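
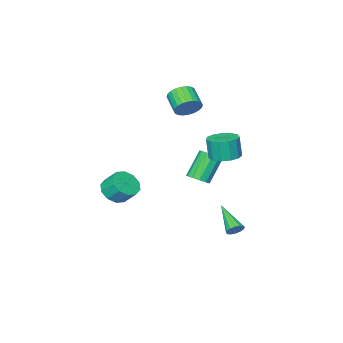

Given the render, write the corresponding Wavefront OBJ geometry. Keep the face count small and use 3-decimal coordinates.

v -2.735 -1.654 -2.765
v -2.382 -1.071 -2.451
v -3.532 -1.264 -0.801
v -3.885 -1.846 -1.115
v -2.711 -0.911 -2.662
v -3.861 -1.104 -1.012
v -3.048 -0.987 -2.905
v -4.198 -1.179 -1.256
v -3.285 -1.275 -3.104
v -4.436 -1.467 -1.455
v -3.348 -1.682 -3.196
v -4.498 -1.875 -1.546
v -3.216 -2.081 -3.15
v -4.366 -2.273 -1.501
v -2.931 -2.344 -2.982
v -4.081 -2.537 -1.333
v -2.584 -2.388 -2.745
v -3.734 -2.58 -1.096
v -2.285 -2.199 -2.514
v -3.435 -2.391 -0.865
v -2.128 -1.837 -2.363
v -3.279 -2.029 -0.714
v -2.165 -1.416 -2.339
v -3.315 -1.609 -0.69
v -2.415 -2.177 2.981
v -2.08 -2.665 2.344
v -2.429 -3.791 3.022
v -2.765 -3.303 3.659
v -1.81 -2.626 2.547
v -2.159 -3.752 3.225
v -1.633 -2.519 2.816
v -1.982 -3.645 3.494
v -1.575 -2.36 3.11
v -1.924 -3.486 3.788
v -1.645 -2.173 3.384
v -1.994 -3.299 4.062
v -1.832 -1.987 3.597
v -2.181 -3.113 4.275
v -2.108 -1.829 3.717
v -2.457 -2.955 4.395
v -2.431 -1.725 3.724
v -2.78 -2.851 4.402
v -2.751 -1.689 3.618
v -3.1 -2.815 4.296
v -3.021 -1.728 3.415
v -3.37 -2.854 4.093
v -3.198 -1.835 3.146
v -3.547 -2.961 3.824
v -3.256 -1.994 2.852
v -3.605 -3.12 3.53
v -3.186 -2.181 2.578
v -3.535 -3.307 3.256
v -2.999 -2.367 2.365
v -3.348 -3.493 3.043
v -2.723 -2.525 2.245
v -3.072 -3.651 2.923
v -2.4 -2.629 2.238
v -2.749 -3.755 2.916
v -1.247 3.537 -4.161
v -0.944 3.238 -4.524
v -1.633 1.803 -3.059
v -0.755 3.325 -4.322
v -0.698 3.468 -4.077
v -0.788 3.63 -3.854
v -1.002 3.767 -3.713
v -1.281 3.842 -3.692
v -1.551 3.835 -3.797
v -1.74 3.749 -3.999
v -1.797 3.606 -4.245
v -1.706 3.444 -4.468
v -1.493 3.307 -4.608
v -1.214 3.232 -4.629
v 3.976 -0.648 -1.081
v 4.384 0.047 -1.584
v 4.131 0.804 -0.742
v 3.724 0.108 -0.239
v 3.816 0.024 -1.733
v 3.564 0.78 -0.891
v 3.31 -0.257 -1.633
v 3.057 0.5 -0.791
v 3.058 -0.686 -1.322
v 2.806 0.071 -0.48
v 3.157 -1.102 -0.919
v 2.905 -0.345 -0.077
v 3.569 -1.344 -0.578
v 3.316 -0.587 0.264
v 4.136 -1.32 -0.429
v 3.884 -0.564 0.413
v 4.643 -1.04 -0.529
v 4.39 -0.283 0.313
v 4.894 -0.611 -0.84
v 4.642 0.146 0.002
v 4.795 -0.195 -1.243
v 4.543 0.562 -0.401
v -2.234 1.394 0.528
v -1.287 1.475 0.521
v -1.26 1.268 1.926
v -2.206 1.186 1.932
v -1.481 1.969 0.598
v -1.453 1.761 2.002
v -1.913 2.279 0.652
v -1.885 2.072 2.057
v -2.448 2.309 0.667
v -2.42 2.101 2.072
v -2.914 2.048 0.638
v -2.886 1.84 2.042
v -3.164 1.579 0.574
v -3.137 1.372 1.978
v -3.12 1.052 0.495
v -3.092 0.844 1.899
v -2.793 0.633 0.426
v -2.766 0.425 1.831
v -2.29 0.456 0.39
v -2.262 0.248 1.795
v -1.768 0.576 0.398
v -1.74 0.368 1.802
v -1.395 0.956 0.446
v -1.367 0.749 1.851
f 2 1 5
f 2 5 3
f 3 5 6
f 3 6 4
f 5 1 7
f 5 7 6
f 6 7 8
f 6 8 4
f 7 1 9
f 7 9 8
f 8 9 10
f 8 10 4
f 9 1 11
f 9 11 10
f 10 11 12
f 10 12 4
f 11 1 13
f 11 13 12
f 12 13 14
f 12 14 4
f 13 1 15
f 13 15 14
f 14 15 16
f 14 16 4
f 15 1 17
f 15 17 16
f 16 17 18
f 16 18 4
f 17 1 19
f 17 19 18
f 18 19 20
f 18 20 4
f 19 1 21
f 19 21 20
f 20 21 22
f 20 22 4
f 21 1 23
f 21 23 22
f 22 23 24
f 22 24 4
f 23 1 2
f 23 2 24
f 24 2 3
f 24 3 4
f 26 25 29
f 26 29 27
f 27 29 30
f 27 30 28
f 29 25 31
f 29 31 30
f 30 31 32
f 30 32 28
f 31 25 33
f 31 33 32
f 32 33 34
f 32 34 28
f 33 25 35
f 33 35 34
f 34 35 36
f 34 36 28
f 35 25 37
f 35 37 36
f 36 37 38
f 36 38 28
f 37 25 39
f 37 39 38
f 38 39 40
f 38 40 28
f 39 25 41
f 39 41 40
f 40 41 42
f 40 42 28
f 41 25 43
f 41 43 42
f 42 43 44
f 42 44 28
f 43 25 45
f 43 45 44
f 44 45 46
f 44 46 28
f 45 25 47
f 45 47 46
f 46 47 48
f 46 48 28
f 47 25 49
f 47 49 48
f 48 49 50
f 48 50 28
f 49 25 51
f 49 51 50
f 50 51 52
f 50 52 28
f 51 25 53
f 51 53 52
f 52 53 54
f 52 54 28
f 53 25 55
f 53 55 54
f 54 55 56
f 54 56 28
f 55 25 57
f 55 57 56
f 56 57 58
f 56 58 28
f 57 25 26
f 57 26 58
f 58 26 27
f 58 27 28
f 60 59 62
f 60 62 61
f 62 59 63
f 62 63 61
f 63 59 64
f 63 64 61
f 64 59 65
f 64 65 61
f 65 59 66
f 65 66 61
f 66 59 67
f 66 67 61
f 67 59 68
f 67 68 61
f 68 59 69
f 68 69 61
f 69 59 70
f 69 70 61
f 70 59 71
f 70 71 61
f 71 59 72
f 71 72 61
f 72 59 60
f 72 60 61
f 74 73 77
f 74 77 75
f 75 77 78
f 75 78 76
f 77 73 79
f 77 79 78
f 78 79 80
f 78 80 76
f 79 73 81
f 79 81 80
f 80 81 82
f 80 82 76
f 81 73 83
f 81 83 82
f 82 83 84
f 82 84 76
f 83 73 85
f 83 85 84
f 84 85 86
f 84 86 76
f 85 73 87
f 85 87 86
f 86 87 88
f 86 88 76
f 87 73 89
f 87 89 88
f 88 89 90
f 88 90 76
f 89 73 91
f 89 91 90
f 90 91 92
f 90 92 76
f 91 73 93
f 91 93 92
f 92 93 94
f 92 94 76
f 93 73 74
f 93 74 94
f 94 74 75
f 94 75 76
f 96 95 99
f 96 99 97
f 97 99 100
f 97 100 98
f 99 95 101
f 99 101 100
f 100 101 102
f 100 102 98
f 101 95 103
f 101 103 102
f 102 103 104
f 102 104 98
f 103 95 105
f 103 105 104
f 104 105 106
f 104 106 98
f 105 95 107
f 105 107 106
f 106 107 108
f 106 108 98
f 107 95 109
f 107 109 108
f 108 109 110
f 108 110 98
f 109 95 111
f 109 111 110
f 110 111 112
f 110 112 98
f 111 95 113
f 111 113 112
f 112 113 114
f 112 114 98
f 113 95 115
f 113 115 114
f 114 115 116
f 114 116 98
f 115 95 117
f 115 117 116
f 116 117 118
f 116 118 98
f 117 95 96
f 117 96 118
f 118 96 97
f 118 97 98



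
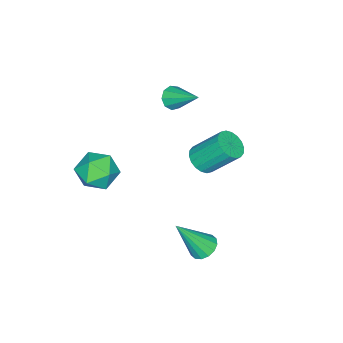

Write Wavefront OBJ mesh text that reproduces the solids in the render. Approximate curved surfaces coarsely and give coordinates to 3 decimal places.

v 4.293 -0.37 -0.724
v 4.979 -1.08 -1.114
v 2.981 -1.36 -1.226
v 3.667 -2.07 -1.616
v 3.588 -1.929 -0.567
v 4.399 -1.317 -0.256
v 3.561 -1.123 -2.084
v 4.372 -0.511 -1.773
v 4.527 -1.546 -1.954
v 4.543 -2.044 -1.017
v 3.417 -0.396 -1.323
v 3.433 -0.894 -0.386
v -1.673 -0.938 -0.52
v -1.133 -1.201 -0.271
v -1.407 0.558 0.48
v -1.035 -0.972 -0.639
v -1.235 -0.728 -0.952
v -1.64 -0.582 -1.063
v -2.06 -0.603 -0.92
v -2.3 -0.781 -0.59
v -2.246 -1.032 -0.227
v -1.924 -1.24 -0.002
v -1.484 -1.307 -0.019
v 3.172 3.642 -4.718
v 3.801 3.601 -5.024
v 3.988 2.738 -2.922
v 3.797 3.924 -4.86
v 3.626 4.171 -4.658
v 3.334 4.277 -4.472
v 2.998 4.212 -4.352
v 2.709 3.995 -4.33
v 2.544 3.683 -4.412
v 2.548 3.36 -4.577
v 2.719 3.112 -4.779
v 3.011 3.007 -4.965
v 3.347 3.072 -5.084
v 3.636 3.289 -5.106
v 1.348 2.423 -0.677
v 1.814 2.049 -0.223
v 1.418 3.224 1.15
v 0.952 3.597 0.697
v 2.013 2.278 -0.361
v 1.617 3.453 1.012
v 2.08 2.536 -0.562
v 1.685 3.711 0.811
v 2.003 2.771 -0.786
v 1.607 3.946 0.587
v 1.796 2.937 -0.988
v 1.4 4.112 0.385
v 1.5 3.002 -1.128
v 1.104 4.177 0.245
v 1.174 2.951 -1.179
v 0.778 4.126 0.194
v 0.882 2.796 -1.13
v 0.486 3.971 0.243
v 0.683 2.567 -0.992
v 0.287 3.742 0.381
v 0.615 2.309 -0.791
v 0.22 3.484 0.582
v 0.693 2.074 -0.567
v 0.297 3.249 0.806
v 0.9 1.908 -0.365
v 0.504 3.083 1.008
v 1.196 1.843 -0.225
v 0.8 3.018 1.148
v 1.522 1.894 -0.174
v 1.126 3.069 1.199
f 1 12 6
f 1 6 2
f 1 2 8
f 1 8 11
f 1 11 12
f 2 6 10
f 6 12 5
f 12 11 3
f 11 8 7
f 8 2 9
f 4 10 5
f 4 5 3
f 4 3 7
f 4 7 9
f 4 9 10
f 5 10 6
f 3 5 12
f 7 3 11
f 9 7 8
f 10 9 2
f 14 13 16
f 14 16 15
f 16 13 17
f 16 17 15
f 17 13 18
f 17 18 15
f 18 13 19
f 18 19 15
f 19 13 20
f 19 20 15
f 20 13 21
f 20 21 15
f 21 13 22
f 21 22 15
f 22 13 23
f 22 23 15
f 23 13 14
f 23 14 15
f 25 24 27
f 25 27 26
f 27 24 28
f 27 28 26
f 28 24 29
f 28 29 26
f 29 24 30
f 29 30 26
f 30 24 31
f 30 31 26
f 31 24 32
f 31 32 26
f 32 24 33
f 32 33 26
f 33 24 34
f 33 34 26
f 34 24 35
f 34 35 26
f 35 24 36
f 35 36 26
f 36 24 37
f 36 37 26
f 37 24 25
f 37 25 26
f 39 38 42
f 39 42 40
f 40 42 43
f 40 43 41
f 42 38 44
f 42 44 43
f 43 44 45
f 43 45 41
f 44 38 46
f 44 46 45
f 45 46 47
f 45 47 41
f 46 38 48
f 46 48 47
f 47 48 49
f 47 49 41
f 48 38 50
f 48 50 49
f 49 50 51
f 49 51 41
f 50 38 52
f 50 52 51
f 51 52 53
f 51 53 41
f 52 38 54
f 52 54 53
f 53 54 55
f 53 55 41
f 54 38 56
f 54 56 55
f 55 56 57
f 55 57 41
f 56 38 58
f 56 58 57
f 57 58 59
f 57 59 41
f 58 38 60
f 58 60 59
f 59 60 61
f 59 61 41
f 60 38 62
f 60 62 61
f 61 62 63
f 61 63 41
f 62 38 64
f 62 64 63
f 63 64 65
f 63 65 41
f 64 38 66
f 64 66 65
f 65 66 67
f 65 67 41
f 66 38 39
f 66 39 67
f 67 39 40
f 67 40 41



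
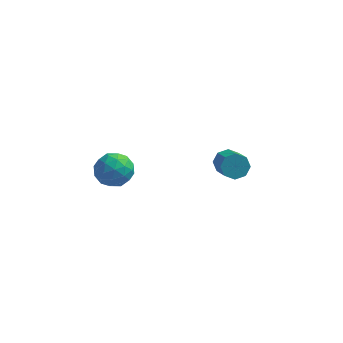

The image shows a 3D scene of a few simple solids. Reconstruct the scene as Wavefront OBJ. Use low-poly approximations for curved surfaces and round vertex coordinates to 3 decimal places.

v -4.213 -1.908 2.667
v -3.217 -2.033 2.979
v -4.163 -3.427 1.901
v -3.167 -3.552 2.213
v -3.946 -3.569 2.92
v -3.977 -2.631 3.393
v -3.403 -2.829 1.487
v -3.434 -1.891 1.96
v -2.716 -2.602 2.25
v -3.052 -3.06 3.136
v -4.328 -2.4 1.744
v -4.664 -2.858 2.63
v -3.719 -1.838 2.89
v -3.661 -3.622 1.99
v -4.119 -3.633 2.405
v -3.533 -3.706 2.589
v -4.166 -2.189 3.133
v -3.58 -2.262 3.317
v -4.009 -3.165 3.282
v -3.8 -3.198 1.563
v -3.214 -3.271 1.747
v -3.847 -1.754 2.291
v -3.261 -1.827 2.475
v -3.371 -2.295 1.598
v -2.84 -2.246 2.646
v -2.81 -3.138 2.195
v -2.949 -2.713 1.768
v -2.967 -2.162 2.047
v -3.037 -2.515 3.166
v -3.008 -3.407 2.716
v -3.465 -3.417 3.131
v -3.483 -2.866 3.409
v -2.743 -2.849 2.737
v -4.372 -2.053 2.164
v -4.343 -2.945 1.714
v -3.897 -2.594 1.471
v -3.915 -2.043 1.749
v -4.57 -2.322 2.685
v -4.54 -3.214 2.234
v -4.413 -3.298 2.833
v -4.431 -2.747 3.112
v -4.637 -2.611 2.143
v 0.56 4.184 -2.31
v 1.294 4.478 -2.434
v 1.954 3.21 -1.533
v 1.22 2.916 -1.41
v 1.034 4.703 -1.927
v 1.694 3.434 -1.026
v 0.496 4.624 -1.645
v 1.156 3.355 -0.744
v -0.004 4.287 -1.752
v 0.656 3.018 -0.852
v -0.174 3.89 -2.187
v 0.486 2.622 -1.286
v 0.086 3.666 -2.694
v 0.746 2.397 -1.793
v 0.624 3.745 -2.976
v 1.284 2.476 -2.075
v 1.124 4.082 -2.868
v 1.784 2.813 -1.968
f 1 38 17
f 38 12 41
f 17 41 6
f 38 41 17
f 1 17 13
f 17 6 18
f 13 18 2
f 17 18 13
f 1 13 22
f 13 2 23
f 22 23 8
f 13 23 22
f 1 22 34
f 22 8 37
f 34 37 11
f 22 37 34
f 1 34 38
f 34 11 42
f 38 42 12
f 34 42 38
f 2 18 29
f 18 6 32
f 29 32 10
f 18 32 29
f 6 41 19
f 41 12 40
f 19 40 5
f 41 40 19
f 12 42 39
f 42 11 35
f 39 35 3
f 42 35 39
f 11 37 36
f 37 8 24
f 36 24 7
f 37 24 36
f 8 23 28
f 23 2 25
f 28 25 9
f 23 25 28
f 4 30 16
f 30 10 31
f 16 31 5
f 30 31 16
f 4 16 14
f 16 5 15
f 14 15 3
f 16 15 14
f 4 14 21
f 14 3 20
f 21 20 7
f 14 20 21
f 4 21 26
f 21 7 27
f 26 27 9
f 21 27 26
f 4 26 30
f 26 9 33
f 30 33 10
f 26 33 30
f 5 31 19
f 31 10 32
f 19 32 6
f 31 32 19
f 3 15 39
f 15 5 40
f 39 40 12
f 15 40 39
f 7 20 36
f 20 3 35
f 36 35 11
f 20 35 36
f 9 27 28
f 27 7 24
f 28 24 8
f 27 24 28
f 10 33 29
f 33 9 25
f 29 25 2
f 33 25 29
f 44 43 47
f 44 47 45
f 45 47 48
f 45 48 46
f 47 43 49
f 47 49 48
f 48 49 50
f 48 50 46
f 49 43 51
f 49 51 50
f 50 51 52
f 50 52 46
f 51 43 53
f 51 53 52
f 52 53 54
f 52 54 46
f 53 43 55
f 53 55 54
f 54 55 56
f 54 56 46
f 55 43 57
f 55 57 56
f 56 57 58
f 56 58 46
f 57 43 59
f 57 59 58
f 58 59 60
f 58 60 46
f 59 43 44
f 59 44 60
f 60 44 45
f 60 45 46



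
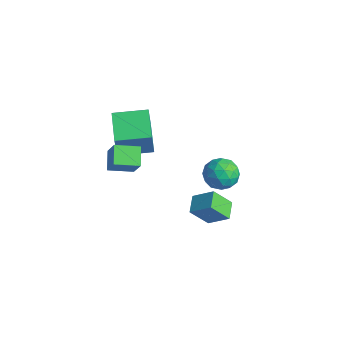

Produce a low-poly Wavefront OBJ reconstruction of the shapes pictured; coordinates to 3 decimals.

v 0.816 -4.208 2.969
v -0.076 -3.599 3.618
v 1.461 -2.926 2.651
v 0.569 -2.317 3.301
v 1.691 -4.323 4.279
v 0.799 -3.714 4.929
v 2.336 -3.041 3.962
v 1.444 -2.432 4.611
v -0.935 4.425 -2.604
v -0.193 4.551 -3.468
v 0.233 3.249 -1.772
v 0.975 3.375 -2.636
v 0.778 4.247 -1.918
v 0.056 4.973 -2.432
v -0.016 2.827 -2.808
v -0.738 3.553 -3.322
v 0.375 3.563 -3.594
v 0.866 4.441 -3.044
v -0.826 3.359 -2.196
v -0.335 4.237 -1.646
v -0.667 4.591 -3.109
v 0.707 3.209 -2.131
v 0.591 3.721 -1.709
v 1.027 3.795 -2.217
v -0.52 4.839 -2.5
v -0.084 4.913 -3.008
v 0.487 4.734 -2.097
v 0.124 2.887 -2.232
v 0.56 2.961 -2.74
v -0.987 4.005 -3.023
v -0.551 4.079 -3.531
v -0.447 3.066 -3.143
v 0.104 4.085 -3.691
v 0.79 3.394 -3.202
v 0.207 3.071 -3.303
v -0.217 3.498 -3.605
v 0.392 4.6 -3.368
v 1.079 3.909 -2.879
v 0.963 4.421 -2.457
v 0.539 4.848 -2.759
v 0.726 4.02 -3.442
v -1.039 3.891 -2.361
v -0.352 3.2 -1.872
v -0.499 2.952 -2.481
v -0.923 3.379 -2.783
v -0.75 4.406 -2.038
v -0.064 3.715 -1.549
v 0.257 4.302 -1.635
v -0.167 4.729 -1.937
v -0.686 3.78 -1.798
v 2.884 1.015 -3.178
v 2.475 0.033 -1.917
v 2.041 1.788 -2.849
v 1.632 0.806 -1.588
v 3.888 1.734 -2.292
v 3.479 0.752 -1.031
v 3.045 2.507 -1.963
v 2.636 1.525 -0.702
v -2.488 -1.652 2.696
v -2.046 -2.08 4.61
v -1.49 0.108 2.859
v -1.047 -0.32 4.772
v -0.753 -2.58 2.088
v -0.31 -3.008 4.001
v 0.246 -0.82 2.25
v 0.688 -1.248 4.164
f 2 4 1
f 5 2 1
f 1 4 3
f 3 5 1
f 2 8 4
f 6 2 5
f 6 8 2
f 4 8 3
f 7 5 3
f 3 8 7
f 7 6 5
f 8 6 7
f 9 46 25
f 46 20 49
f 25 49 14
f 46 49 25
f 9 25 21
f 25 14 26
f 21 26 10
f 25 26 21
f 9 21 30
f 21 10 31
f 30 31 16
f 21 31 30
f 9 30 42
f 30 16 45
f 42 45 19
f 30 45 42
f 9 42 46
f 42 19 50
f 46 50 20
f 42 50 46
f 10 26 37
f 26 14 40
f 37 40 18
f 26 40 37
f 14 49 27
f 49 20 48
f 27 48 13
f 49 48 27
f 20 50 47
f 50 19 43
f 47 43 11
f 50 43 47
f 19 45 44
f 45 16 32
f 44 32 15
f 45 32 44
f 16 31 36
f 31 10 33
f 36 33 17
f 31 33 36
f 12 38 24
f 38 18 39
f 24 39 13
f 38 39 24
f 12 24 22
f 24 13 23
f 22 23 11
f 24 23 22
f 12 22 29
f 22 11 28
f 29 28 15
f 22 28 29
f 12 29 34
f 29 15 35
f 34 35 17
f 29 35 34
f 12 34 38
f 34 17 41
f 38 41 18
f 34 41 38
f 13 39 27
f 39 18 40
f 27 40 14
f 39 40 27
f 11 23 47
f 23 13 48
f 47 48 20
f 23 48 47
f 15 28 44
f 28 11 43
f 44 43 19
f 28 43 44
f 17 35 36
f 35 15 32
f 36 32 16
f 35 32 36
f 18 41 37
f 41 17 33
f 37 33 10
f 41 33 37
f 52 54 51
f 55 52 51
f 51 54 53
f 53 55 51
f 52 58 54
f 56 52 55
f 56 58 52
f 54 58 53
f 57 55 53
f 53 58 57
f 57 56 55
f 58 56 57
f 60 62 59
f 63 60 59
f 59 62 61
f 61 63 59
f 60 66 62
f 64 60 63
f 64 66 60
f 62 66 61
f 65 63 61
f 61 66 65
f 65 64 63
f 66 64 65



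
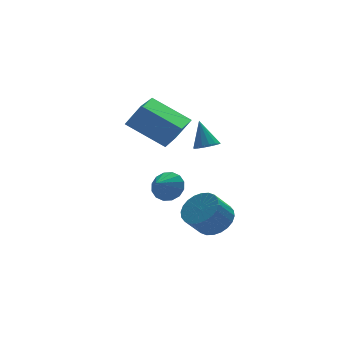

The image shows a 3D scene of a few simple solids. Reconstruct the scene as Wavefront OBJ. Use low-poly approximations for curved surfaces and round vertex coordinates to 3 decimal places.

v -1.198 0.227 1.139
v -2.469 1.421 2.177
v 0.027 1.942 0.666
v -1.244 3.136 1.704
v -0.556 0.044 2.136
v -1.827 1.238 3.174
v 0.669 1.759 1.663
v -0.602 2.953 2.701
v -1.847 -1.497 -0.182
v -1.31 -1.88 0.154
v -2.573 -2.003 0.402
v -1.357 -1.566 0.368
v -1.535 -1.234 0.436
v -1.797 -0.972 0.338
v -2.072 -0.85 0.101
v -2.287 -0.902 -0.212
v -2.384 -1.113 -0.517
v -2.337 -1.427 -0.731
v -2.159 -1.759 -0.799
v -1.898 -2.021 -0.701
v -1.622 -2.143 -0.464
v -1.407 -2.091 -0.151
v 0.675 -0.625 -3.106
v 1.27 -0.218 -2.535
v 0.481 -0.367 -1.604
v -0.115 -0.775 -2.174
v 1.08 0.064 -2.651
v 0.291 -0.086 -1.72
v 0.829 0.241 -2.836
v 0.039 0.091 -1.905
v 0.553 0.286 -3.062
v -0.236 0.136 -2.131
v 0.297 0.192 -3.295
v -0.493 0.042 -2.363
v 0.098 -0.026 -3.499
v -0.692 -0.176 -2.567
v -0.014 -0.335 -3.643
v -0.803 -0.485 -2.712
v -0.02 -0.689 -3.705
v -0.81 -0.839 -2.774
v 0.079 -1.033 -3.676
v -0.71 -1.182 -2.745
v 0.269 -1.314 -3.56
v -0.52 -1.464 -2.629
v 0.521 -1.491 -3.375
v -0.269 -1.641 -2.444
v 0.796 -1.536 -3.149
v 0.007 -1.686 -2.218
v 1.053 -1.442 -2.917
v 0.263 -1.592 -1.985
v 1.252 -1.224 -2.713
v 0.462 -1.374 -1.781
v 1.363 -0.915 -2.568
v 0.574 -1.065 -1.637
v 1.37 -0.561 -2.506
v 0.58 -0.711 -1.575
v 0.096 -0.992 1.489
v 0.481 -0.642 1.257
v 0.084 -0.248 2.591
v 0.219 -0.531 1.178
v -0.075 -0.543 1.183
v -0.324 -0.676 1.27
v -0.46 -0.893 1.416
v -0.447 -1.137 1.581
v -0.289 -1.343 1.722
v -0.027 -1.454 1.8
v 0.268 -1.442 1.795
v 0.516 -1.309 1.708
v 0.653 -1.092 1.562
v 0.64 -0.848 1.397
f 2 4 1
f 5 2 1
f 1 4 3
f 3 5 1
f 2 8 4
f 6 2 5
f 6 8 2
f 4 8 3
f 7 5 3
f 3 8 7
f 7 6 5
f 8 6 7
f 10 9 12
f 10 12 11
f 12 9 13
f 12 13 11
f 13 9 14
f 13 14 11
f 14 9 15
f 14 15 11
f 15 9 16
f 15 16 11
f 16 9 17
f 16 17 11
f 17 9 18
f 17 18 11
f 18 9 19
f 18 19 11
f 19 9 20
f 19 20 11
f 20 9 21
f 20 21 11
f 21 9 22
f 21 22 11
f 22 9 10
f 22 10 11
f 24 23 27
f 24 27 25
f 25 27 28
f 25 28 26
f 27 23 29
f 27 29 28
f 28 29 30
f 28 30 26
f 29 23 31
f 29 31 30
f 30 31 32
f 30 32 26
f 31 23 33
f 31 33 32
f 32 33 34
f 32 34 26
f 33 23 35
f 33 35 34
f 34 35 36
f 34 36 26
f 35 23 37
f 35 37 36
f 36 37 38
f 36 38 26
f 37 23 39
f 37 39 38
f 38 39 40
f 38 40 26
f 39 23 41
f 39 41 40
f 40 41 42
f 40 42 26
f 41 23 43
f 41 43 42
f 42 43 44
f 42 44 26
f 43 23 45
f 43 45 44
f 44 45 46
f 44 46 26
f 45 23 47
f 45 47 46
f 46 47 48
f 46 48 26
f 47 23 49
f 47 49 48
f 48 49 50
f 48 50 26
f 49 23 51
f 49 51 50
f 50 51 52
f 50 52 26
f 51 23 53
f 51 53 52
f 52 53 54
f 52 54 26
f 53 23 55
f 53 55 54
f 54 55 56
f 54 56 26
f 55 23 24
f 55 24 56
f 56 24 25
f 56 25 26
f 58 57 60
f 58 60 59
f 60 57 61
f 60 61 59
f 61 57 62
f 61 62 59
f 62 57 63
f 62 63 59
f 63 57 64
f 63 64 59
f 64 57 65
f 64 65 59
f 65 57 66
f 65 66 59
f 66 57 67
f 66 67 59
f 67 57 68
f 67 68 59
f 68 57 69
f 68 69 59
f 69 57 70
f 69 70 59
f 70 57 58
f 70 58 59



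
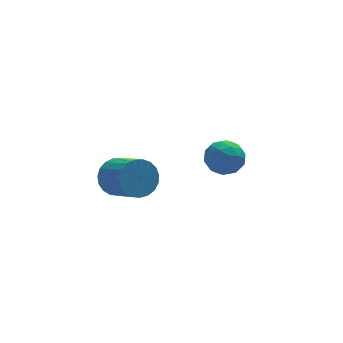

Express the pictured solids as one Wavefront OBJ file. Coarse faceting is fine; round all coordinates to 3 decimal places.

v 2.574 2.008 1.869
v 3.398 2.391 2.376
v 3.362 0.529 1.704
v 4.186 0.912 2.211
v 3.294 0.746 2.72
v 2.806 1.66 2.822
v 3.954 1.26 1.258
v 3.466 2.174 1.36
v 4.251 1.929 1.999
v 3.843 1.611 2.902
v 2.917 1.309 1.178
v 2.509 0.991 2.081
v 2.917 2.329 2.137
v 3.843 0.591 1.943
v 3.319 0.493 2.242
v 3.803 0.718 2.54
v 2.569 1.9 2.399
v 3.053 2.125 2.697
v 2.992 1.158 2.899
v 3.707 0.795 1.383
v 4.191 1.02 1.681
v 2.957 2.202 1.54
v 3.441 2.427 1.838
v 3.768 1.762 1.181
v 3.902 2.283 2.213
v 4.366 1.413 2.117
v 4.229 1.618 1.556
v 3.943 2.155 1.616
v 3.663 2.096 2.744
v 4.126 1.227 2.647
v 3.601 1.129 2.946
v 3.315 1.666 3.006
v 4.164 1.824 2.522
v 2.634 1.693 1.433
v 3.097 0.824 1.336
v 3.445 1.254 1.074
v 3.159 1.791 1.134
v 2.394 1.507 1.963
v 2.858 0.637 1.867
v 2.817 0.765 2.464
v 2.531 1.302 2.524
v 2.596 1.096 1.558
v -2.201 -0.248 3.128
v -1.567 -0.445 2.34
v -0.986 -1.949 3.184
v -1.619 -1.752 3.972
v -1.32 -0.206 2.595
v -0.739 -1.71 3.439
v -1.225 0.025 2.943
v -0.644 -1.479 3.787
v -1.299 0.21 3.322
v -0.717 -1.294 4.166
v -1.528 0.315 3.668
v -0.947 -1.189 4.512
v -1.874 0.323 3.921
v -1.293 -1.181 4.765
v -2.277 0.232 4.036
v -1.695 -1.272 4.88
v -2.666 0.058 3.994
v -2.084 -1.446 4.838
v -2.975 -0.168 3.803
v -2.393 -1.672 4.647
v -3.15 -0.409 3.495
v -2.568 -1.913 4.339
v -3.161 -0.622 3.123
v -2.579 -2.126 3.967
v -3.005 -0.77 2.753
v -2.424 -2.274 3.596
v -2.711 -0.828 2.447
v -2.13 -2.332 3.291
v -2.329 -0.785 2.259
v -1.747 -2.289 3.103
v -1.924 -0.65 2.221
v -1.343 -2.154 3.065
f 1 38 17
f 38 12 41
f 17 41 6
f 38 41 17
f 1 17 13
f 17 6 18
f 13 18 2
f 17 18 13
f 1 13 22
f 13 2 23
f 22 23 8
f 13 23 22
f 1 22 34
f 22 8 37
f 34 37 11
f 22 37 34
f 1 34 38
f 34 11 42
f 38 42 12
f 34 42 38
f 2 18 29
f 18 6 32
f 29 32 10
f 18 32 29
f 6 41 19
f 41 12 40
f 19 40 5
f 41 40 19
f 12 42 39
f 42 11 35
f 39 35 3
f 42 35 39
f 11 37 36
f 37 8 24
f 36 24 7
f 37 24 36
f 8 23 28
f 23 2 25
f 28 25 9
f 23 25 28
f 4 30 16
f 30 10 31
f 16 31 5
f 30 31 16
f 4 16 14
f 16 5 15
f 14 15 3
f 16 15 14
f 4 14 21
f 14 3 20
f 21 20 7
f 14 20 21
f 4 21 26
f 21 7 27
f 26 27 9
f 21 27 26
f 4 26 30
f 26 9 33
f 30 33 10
f 26 33 30
f 5 31 19
f 31 10 32
f 19 32 6
f 31 32 19
f 3 15 39
f 15 5 40
f 39 40 12
f 15 40 39
f 7 20 36
f 20 3 35
f 36 35 11
f 20 35 36
f 9 27 28
f 27 7 24
f 28 24 8
f 27 24 28
f 10 33 29
f 33 9 25
f 29 25 2
f 33 25 29
f 44 43 47
f 44 47 45
f 45 47 48
f 45 48 46
f 47 43 49
f 47 49 48
f 48 49 50
f 48 50 46
f 49 43 51
f 49 51 50
f 50 51 52
f 50 52 46
f 51 43 53
f 51 53 52
f 52 53 54
f 52 54 46
f 53 43 55
f 53 55 54
f 54 55 56
f 54 56 46
f 55 43 57
f 55 57 56
f 56 57 58
f 56 58 46
f 57 43 59
f 57 59 58
f 58 59 60
f 58 60 46
f 59 43 61
f 59 61 60
f 60 61 62
f 60 62 46
f 61 43 63
f 61 63 62
f 62 63 64
f 62 64 46
f 63 43 65
f 63 65 64
f 64 65 66
f 64 66 46
f 65 43 67
f 65 67 66
f 66 67 68
f 66 68 46
f 67 43 69
f 67 69 68
f 68 69 70
f 68 70 46
f 69 43 71
f 69 71 70
f 70 71 72
f 70 72 46
f 71 43 73
f 71 73 72
f 72 73 74
f 72 74 46
f 73 43 44
f 73 44 74
f 74 44 45
f 74 45 46



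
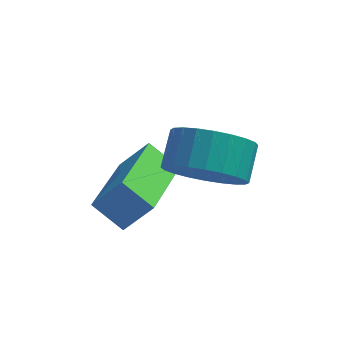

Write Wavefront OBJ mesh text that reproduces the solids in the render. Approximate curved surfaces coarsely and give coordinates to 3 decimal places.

v -1.901 2.528 0.215
v -2.646 2.795 0.811
v -1.543 4.594 -0.26
v -2.287 4.86 0.336
v -1.213 2.6 1.044
v -1.957 2.866 1.64
v -0.854 4.665 0.569
v -1.599 4.932 1.165
v -0.115 2.855 2.107
v 0.212 3.381 1.334
v 0.342 4.191 1.941
v 0.015 3.665 2.713
v -0.167 3.453 1.319
v -0.037 4.263 1.926
v -0.538 3.434 1.424
v -0.408 4.244 2.03
v -0.845 3.327 1.633
v -0.715 4.137 2.239
v -1.041 3.148 1.914
v -0.911 3.958 2.52
v -1.095 2.924 2.224
v -0.966 3.734 2.83
v -1.001 2.69 2.517
v -0.871 3.5 3.123
v -0.771 2.481 2.747
v -0.642 3.291 3.353
v -0.442 2.329 2.879
v -0.312 3.139 3.486
v -0.063 2.257 2.894
v 0.067 3.067 3.501
v 0.308 2.276 2.79
v 0.438 3.086 3.396
v 0.615 2.383 2.581
v 0.745 3.193 3.187
v 0.811 2.562 2.3
v 0.941 3.372 2.906
v 0.866 2.786 1.99
v 0.995 3.596 2.596
v 0.771 3.02 1.697
v 0.901 3.83 2.303
v 0.542 3.229 1.467
v 0.671 4.039 2.073
f 2 4 1
f 5 2 1
f 1 4 3
f 3 5 1
f 2 8 4
f 6 2 5
f 6 8 2
f 4 8 3
f 7 5 3
f 3 8 7
f 7 6 5
f 8 6 7
f 10 9 13
f 10 13 11
f 11 13 14
f 11 14 12
f 13 9 15
f 13 15 14
f 14 15 16
f 14 16 12
f 15 9 17
f 15 17 16
f 16 17 18
f 16 18 12
f 17 9 19
f 17 19 18
f 18 19 20
f 18 20 12
f 19 9 21
f 19 21 20
f 20 21 22
f 20 22 12
f 21 9 23
f 21 23 22
f 22 23 24
f 22 24 12
f 23 9 25
f 23 25 24
f 24 25 26
f 24 26 12
f 25 9 27
f 25 27 26
f 26 27 28
f 26 28 12
f 27 9 29
f 27 29 28
f 28 29 30
f 28 30 12
f 29 9 31
f 29 31 30
f 30 31 32
f 30 32 12
f 31 9 33
f 31 33 32
f 32 33 34
f 32 34 12
f 33 9 35
f 33 35 34
f 34 35 36
f 34 36 12
f 35 9 37
f 35 37 36
f 36 37 38
f 36 38 12
f 37 9 39
f 37 39 38
f 38 39 40
f 38 40 12
f 39 9 41
f 39 41 40
f 40 41 42
f 40 42 12
f 41 9 10
f 41 10 42
f 42 10 11
f 42 11 12



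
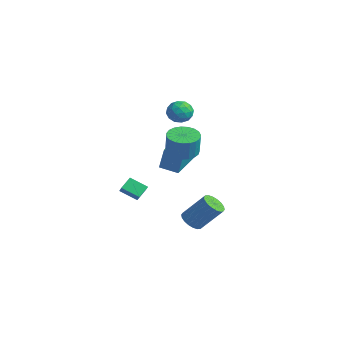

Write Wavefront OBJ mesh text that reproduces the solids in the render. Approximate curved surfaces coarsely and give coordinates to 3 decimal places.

v 2.19 1.152 -3.534
v 2.463 1.595 -3.973
v 3.182 2.49 -2.626
v 2.91 2.048 -2.186
v 2.193 1.718 -3.911
v 2.912 2.613 -2.564
v 1.923 1.73 -3.774
v 2.643 2.625 -2.427
v 1.706 1.627 -3.59
v 2.426 2.522 -2.243
v 1.585 1.43 -3.395
v 2.304 2.325 -2.048
v 1.584 1.178 -3.227
v 2.303 2.073 -1.88
v 1.703 0.921 -3.12
v 2.422 1.816 -1.773
v 1.918 0.71 -3.094
v 2.637 1.605 -1.747
v 2.188 0.587 -3.156
v 2.907 1.482 -1.809
v 2.457 0.575 -3.293
v 3.177 1.47 -1.946
v 2.674 0.678 -3.477
v 3.394 1.573 -2.13
v 2.796 0.875 -3.672
v 3.515 1.77 -2.325
v 2.797 1.127 -3.84
v 3.516 2.022 -2.493
v 2.678 1.384 -3.947
v 3.397 2.279 -2.6
v 0.864 1.708 3.366
v 1.559 1.564 3.564
v 0.501 0.716 3.916
v 1.196 0.572 4.114
v 0.839 1.142 4.413
v 1.063 1.755 4.073
v 0.997 0.525 3.407
v 1.221 1.138 3.067
v 1.641 0.833 3.589
v 1.543 1.214 4.211
v 0.517 1.066 3.269
v 0.419 1.447 3.891
v 1.243 1.723 3.417
v 0.817 0.557 4.063
v 0.607 0.892 4.239
v 1.015 0.807 4.355
v 0.952 1.835 3.716
v 1.36 1.75 3.832
v 0.937 1.502 4.332
v 0.7 0.53 3.648
v 1.108 0.445 3.764
v 1.045 1.473 3.125
v 1.453 1.388 3.241
v 1.123 0.778 3.148
v 1.7 1.209 3.548
v 1.486 0.625 3.871
v 1.37 0.598 3.455
v 1.501 0.959 3.255
v 1.642 1.432 3.913
v 1.429 0.849 4.237
v 1.219 1.184 4.413
v 1.351 1.545 4.213
v 1.69 1.003 3.928
v 0.631 1.431 3.243
v 0.418 0.848 3.567
v 0.709 0.735 3.267
v 0.841 1.096 3.067
v 0.574 1.655 3.609
v 0.36 1.071 3.932
v 0.559 1.321 4.225
v 0.69 1.682 4.025
v 0.37 1.277 3.552
v -1.005 -1.247 -2.175
v -1.218 -0.634 -1.69
v -0.316 -0.588 -2.704
v -0.529 0.025 -2.219
v -0.371 -1.465 -1.621
v -0.584 -0.852 -1.136
v 0.318 -0.806 -2.15
v 0.105 -0.193 -1.665
v 3.353 -0.066 2.215
v 3.791 -0.763 2.049
v 4.086 -0.871 3.279
v 3.647 -0.174 3.445
v 4.034 -0.514 2.012
v 4.329 -0.622 3.243
v 4.158 -0.188 2.011
v 4.453 -0.296 3.242
v 4.144 0.159 2.045
v 4.439 0.052 3.275
v 3.992 0.468 2.108
v 4.287 0.36 3.339
v 3.73 0.684 2.19
v 4.025 0.576 3.42
v 3.403 0.77 2.276
v 3.698 0.662 3.506
v 3.067 0.712 2.351
v 3.362 0.604 3.582
v 2.78 0.519 2.403
v 3.075 0.411 3.634
v 2.592 0.225 2.422
v 2.887 0.117 3.653
v 2.536 -0.119 2.406
v 2.831 -0.227 3.636
v 2.621 -0.454 2.356
v 2.916 -0.562 3.587
v 2.833 -0.722 2.282
v 3.127 -0.83 3.513
v 3.134 -0.877 2.196
v 3.429 -0.985 3.427
v 3.473 -0.891 2.114
v 3.768 -0.999 3.344
v 0.973 0.901 0.932
v 1.245 1.033 2.227
v 1.752 1.535 0.703
v 2.024 1.667 1.998
v 2.316 -0.787 0.822
v 2.588 -0.655 2.117
v 3.095 -0.153 0.593
v 3.367 -0.021 1.888
f 2 1 5
f 2 5 3
f 3 5 6
f 3 6 4
f 5 1 7
f 5 7 6
f 6 7 8
f 6 8 4
f 7 1 9
f 7 9 8
f 8 9 10
f 8 10 4
f 9 1 11
f 9 11 10
f 10 11 12
f 10 12 4
f 11 1 13
f 11 13 12
f 12 13 14
f 12 14 4
f 13 1 15
f 13 15 14
f 14 15 16
f 14 16 4
f 15 1 17
f 15 17 16
f 16 17 18
f 16 18 4
f 17 1 19
f 17 19 18
f 18 19 20
f 18 20 4
f 19 1 21
f 19 21 20
f 20 21 22
f 20 22 4
f 21 1 23
f 21 23 22
f 22 23 24
f 22 24 4
f 23 1 25
f 23 25 24
f 24 25 26
f 24 26 4
f 25 1 27
f 25 27 26
f 26 27 28
f 26 28 4
f 27 1 29
f 27 29 28
f 28 29 30
f 28 30 4
f 29 1 2
f 29 2 30
f 30 2 3
f 30 3 4
f 31 68 47
f 68 42 71
f 47 71 36
f 68 71 47
f 31 47 43
f 47 36 48
f 43 48 32
f 47 48 43
f 31 43 52
f 43 32 53
f 52 53 38
f 43 53 52
f 31 52 64
f 52 38 67
f 64 67 41
f 52 67 64
f 31 64 68
f 64 41 72
f 68 72 42
f 64 72 68
f 32 48 59
f 48 36 62
f 59 62 40
f 48 62 59
f 36 71 49
f 71 42 70
f 49 70 35
f 71 70 49
f 42 72 69
f 72 41 65
f 69 65 33
f 72 65 69
f 41 67 66
f 67 38 54
f 66 54 37
f 67 54 66
f 38 53 58
f 53 32 55
f 58 55 39
f 53 55 58
f 34 60 46
f 60 40 61
f 46 61 35
f 60 61 46
f 34 46 44
f 46 35 45
f 44 45 33
f 46 45 44
f 34 44 51
f 44 33 50
f 51 50 37
f 44 50 51
f 34 51 56
f 51 37 57
f 56 57 39
f 51 57 56
f 34 56 60
f 56 39 63
f 60 63 40
f 56 63 60
f 35 61 49
f 61 40 62
f 49 62 36
f 61 62 49
f 33 45 69
f 45 35 70
f 69 70 42
f 45 70 69
f 37 50 66
f 50 33 65
f 66 65 41
f 50 65 66
f 39 57 58
f 57 37 54
f 58 54 38
f 57 54 58
f 40 63 59
f 63 39 55
f 59 55 32
f 63 55 59
f 74 76 73
f 77 74 73
f 73 76 75
f 75 77 73
f 74 80 76
f 78 74 77
f 78 80 74
f 76 80 75
f 79 77 75
f 75 80 79
f 79 78 77
f 80 78 79
f 82 81 85
f 82 85 83
f 83 85 86
f 83 86 84
f 85 81 87
f 85 87 86
f 86 87 88
f 86 88 84
f 87 81 89
f 87 89 88
f 88 89 90
f 88 90 84
f 89 81 91
f 89 91 90
f 90 91 92
f 90 92 84
f 91 81 93
f 91 93 92
f 92 93 94
f 92 94 84
f 93 81 95
f 93 95 94
f 94 95 96
f 94 96 84
f 95 81 97
f 95 97 96
f 96 97 98
f 96 98 84
f 97 81 99
f 97 99 98
f 98 99 100
f 98 100 84
f 99 81 101
f 99 101 100
f 100 101 102
f 100 102 84
f 101 81 103
f 101 103 102
f 102 103 104
f 102 104 84
f 103 81 105
f 103 105 104
f 104 105 106
f 104 106 84
f 105 81 107
f 105 107 106
f 106 107 108
f 106 108 84
f 107 81 109
f 107 109 108
f 108 109 110
f 108 110 84
f 109 81 111
f 109 111 110
f 110 111 112
f 110 112 84
f 111 81 82
f 111 82 112
f 112 82 83
f 112 83 84
f 114 116 113
f 117 114 113
f 113 116 115
f 115 117 113
f 114 120 116
f 118 114 117
f 118 120 114
f 116 120 115
f 119 117 115
f 115 120 119
f 119 118 117
f 120 118 119



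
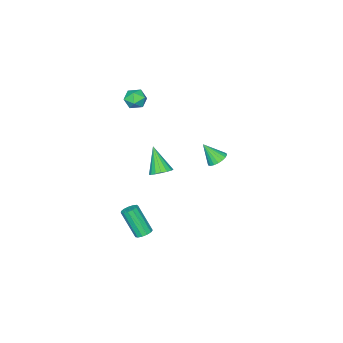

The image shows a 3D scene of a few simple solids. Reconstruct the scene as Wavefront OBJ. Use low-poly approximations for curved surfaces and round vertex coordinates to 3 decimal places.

v -2.493 -3.387 -3.574
v -1.82 -3.506 -3.479
v -2.867 -4.353 -2.126
v -1.876 -3.229 -3.309
v -2.073 -2.988 -3.199
v -2.367 -2.838 -3.175
v -2.689 -2.814 -3.242
v -2.967 -2.922 -3.385
v -3.136 -3.135 -3.572
v -3.158 -3.407 -3.759
v -3.027 -3.674 -3.903
v -2.775 -3.875 -3.972
v -2.457 -3.964 -3.95
v -2.148 -3.921 -3.841
v -1.918 -3.756 -3.672
v 1 3.767 3.168
v 1.316 3.42 2.828
v 1.34 3.113 4.152
v 1.484 3.606 2.893
v 1.556 3.823 3.012
v 1.517 4.029 3.163
v 1.377 4.183 3.314
v 1.161 4.255 3.437
v 0.914 4.231 3.506
v 0.683 4.114 3.508
v 0.516 3.929 3.443
v 0.444 3.712 3.323
v 0.482 3.506 3.173
v 0.623 3.351 3.022
v 0.839 3.279 2.899
v 1.086 3.304 2.83
v 2.231 -0.159 -4.085
v 2.671 -0.346 -4.232
v 2.788 -1.269 -2.702
v 2.349 -1.081 -2.555
v 2.729 -0.108 -4.092
v 2.846 -1.031 -2.563
v 2.628 0.114 -3.951
v 2.746 -0.809 -2.421
v 2.402 0.249 -3.852
v 2.52 -0.673 -2.322
v 2.122 0.255 -3.827
v 2.239 -0.667 -2.297
v 1.876 0.13 -3.883
v 1.993 -0.793 -2.354
v 1.743 -0.087 -4.004
v 1.86 -1.01 -2.475
v 1.765 -0.327 -4.151
v 1.883 -1.25 -2.621
v 1.935 -0.513 -4.276
v 2.053 -1.436 -2.747
v 2.199 -0.587 -4.341
v 2.317 -1.51 -2.811
v 2.474 -0.525 -4.324
v 2.591 -1.447 -2.795
v -1.045 -3.328 2.58
v -0.535 -3.461 3.047
v -1.565 -4.299 2.873
v -1.055 -4.432 3.34
v -1.505 -3.901 3.451
v -1.183 -3.301 3.27
v -0.917 -4.459 2.65
v -0.595 -3.859 2.469
v -0.455 -4.16 3.09
v -0.819 -3.815 3.586
v -1.281 -3.945 2.334
v -1.645 -3.6 2.83
f 2 1 4
f 2 4 3
f 4 1 5
f 4 5 3
f 5 1 6
f 5 6 3
f 6 1 7
f 6 7 3
f 7 1 8
f 7 8 3
f 8 1 9
f 8 9 3
f 9 1 10
f 9 10 3
f 10 1 11
f 10 11 3
f 11 1 12
f 11 12 3
f 12 1 13
f 12 13 3
f 13 1 14
f 13 14 3
f 14 1 15
f 14 15 3
f 15 1 2
f 15 2 3
f 17 16 19
f 17 19 18
f 19 16 20
f 19 20 18
f 20 16 21
f 20 21 18
f 21 16 22
f 21 22 18
f 22 16 23
f 22 23 18
f 23 16 24
f 23 24 18
f 24 16 25
f 24 25 18
f 25 16 26
f 25 26 18
f 26 16 27
f 26 27 18
f 27 16 28
f 27 28 18
f 28 16 29
f 28 29 18
f 29 16 30
f 29 30 18
f 30 16 31
f 30 31 18
f 31 16 17
f 31 17 18
f 33 32 36
f 33 36 34
f 34 36 37
f 34 37 35
f 36 32 38
f 36 38 37
f 37 38 39
f 37 39 35
f 38 32 40
f 38 40 39
f 39 40 41
f 39 41 35
f 40 32 42
f 40 42 41
f 41 42 43
f 41 43 35
f 42 32 44
f 42 44 43
f 43 44 45
f 43 45 35
f 44 32 46
f 44 46 45
f 45 46 47
f 45 47 35
f 46 32 48
f 46 48 47
f 47 48 49
f 47 49 35
f 48 32 50
f 48 50 49
f 49 50 51
f 49 51 35
f 50 32 52
f 50 52 51
f 51 52 53
f 51 53 35
f 52 32 54
f 52 54 53
f 53 54 55
f 53 55 35
f 54 32 33
f 54 33 55
f 55 33 34
f 55 34 35
f 56 67 61
f 56 61 57
f 56 57 63
f 56 63 66
f 56 66 67
f 57 61 65
f 61 67 60
f 67 66 58
f 66 63 62
f 63 57 64
f 59 65 60
f 59 60 58
f 59 58 62
f 59 62 64
f 59 64 65
f 60 65 61
f 58 60 67
f 62 58 66
f 64 62 63
f 65 64 57



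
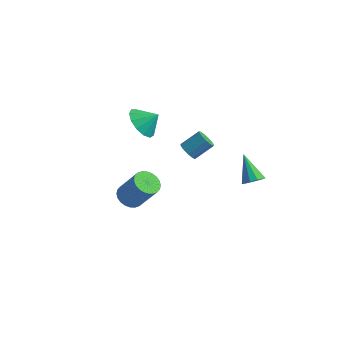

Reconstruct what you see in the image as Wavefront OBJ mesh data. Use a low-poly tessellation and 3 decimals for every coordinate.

v -0.708 -2.187 0.21
v -0.326 -2.742 -0.015
v 0.63 -2.668 1.425
v 0.248 -2.113 1.65
v -0.182 -2.531 -0.121
v 0.774 -2.456 1.319
v -0.118 -2.267 -0.177
v 0.838 -2.193 1.263
v -0.144 -1.991 -0.174
v 0.812 -1.917 1.266
v -0.256 -1.745 -0.113
v 0.7 -1.671 1.327
v -0.436 -1.567 -0.002
v 0.519 -1.492 1.438
v -0.658 -1.482 0.14
v 0.298 -1.408 1.581
v -0.888 -1.506 0.294
v 0.068 -1.431 1.734
v -1.09 -1.632 0.435
v -0.134 -1.558 1.875
v -1.234 -1.844 0.541
v -0.278 -1.769 1.981
v -1.298 -2.107 0.597
v -0.342 -2.033 2.037
v -1.272 -2.383 0.594
v -0.316 -2.309 2.034
v -1.16 -2.629 0.533
v -0.204 -2.555 1.973
v -0.979 -2.808 0.422
v -0.024 -2.733 1.862
v -0.758 -2.892 0.279
v 0.198 -2.818 1.72
v -0.528 -2.869 0.126
v 0.428 -2.794 1.566
v -0.538 2.778 0.047
v -0.095 2.419 0.062
v 0.5 3.183 0.787
v 0.058 3.542 0.773
v -0.044 2.616 -0.187
v 0.551 3.38 0.538
v -0.15 2.863 -0.361
v 0.446 3.628 0.364
v -0.379 3.084 -0.406
v 0.217 3.849 0.319
v -0.658 3.208 -0.307
v -0.063 3.972 0.418
v -0.899 3.195 -0.095
v -0.304 3.959 0.63
v -1.026 3.049 0.162
v -0.43 3.814 0.887
v -0.997 2.818 0.382
v -0.402 3.582 1.108
v -0.823 2.574 0.497
v -0.227 3.338 1.222
v -0.558 2.394 0.468
v 0.037 3.158 1.194
v -0.286 2.337 0.307
v 0.309 3.101 1.032
v -3.145 2.632 1.204
v -2.807 3.198 0.479
v -2.435 3.068 1.876
v -3.212 3.484 0.723
v -3.596 3.499 1.12
v -3.837 3.239 1.544
v -3.858 2.786 1.86
v -3.653 2.285 1.967
v -3.287 1.894 1.833
v -2.876 1.738 1.499
v -2.55 1.865 1.072
v -2.414 2.236 0.686
v -2.51 2.733 0.466
v 3.722 1.828 0.427
v 4.144 2.217 0.562
v 2.758 2.492 1.533
v 3.939 2.36 0.297
v 3.651 2.301 0.081
v 3.39 2.06 -0.002
v 3.255 1.731 0.079
v 3.299 1.439 0.293
v 3.504 1.295 0.558
v 3.792 1.355 0.773
v 4.054 1.595 0.856
v 4.188 1.925 0.775
f 2 1 5
f 2 5 3
f 3 5 6
f 3 6 4
f 5 1 7
f 5 7 6
f 6 7 8
f 6 8 4
f 7 1 9
f 7 9 8
f 8 9 10
f 8 10 4
f 9 1 11
f 9 11 10
f 10 11 12
f 10 12 4
f 11 1 13
f 11 13 12
f 12 13 14
f 12 14 4
f 13 1 15
f 13 15 14
f 14 15 16
f 14 16 4
f 15 1 17
f 15 17 16
f 16 17 18
f 16 18 4
f 17 1 19
f 17 19 18
f 18 19 20
f 18 20 4
f 19 1 21
f 19 21 20
f 20 21 22
f 20 22 4
f 21 1 23
f 21 23 22
f 22 23 24
f 22 24 4
f 23 1 25
f 23 25 24
f 24 25 26
f 24 26 4
f 25 1 27
f 25 27 26
f 26 27 28
f 26 28 4
f 27 1 29
f 27 29 28
f 28 29 30
f 28 30 4
f 29 1 31
f 29 31 30
f 30 31 32
f 30 32 4
f 31 1 33
f 31 33 32
f 32 33 34
f 32 34 4
f 33 1 2
f 33 2 34
f 34 2 3
f 34 3 4
f 36 35 39
f 36 39 37
f 37 39 40
f 37 40 38
f 39 35 41
f 39 41 40
f 40 41 42
f 40 42 38
f 41 35 43
f 41 43 42
f 42 43 44
f 42 44 38
f 43 35 45
f 43 45 44
f 44 45 46
f 44 46 38
f 45 35 47
f 45 47 46
f 46 47 48
f 46 48 38
f 47 35 49
f 47 49 48
f 48 49 50
f 48 50 38
f 49 35 51
f 49 51 50
f 50 51 52
f 50 52 38
f 51 35 53
f 51 53 52
f 52 53 54
f 52 54 38
f 53 35 55
f 53 55 54
f 54 55 56
f 54 56 38
f 55 35 57
f 55 57 56
f 56 57 58
f 56 58 38
f 57 35 36
f 57 36 58
f 58 36 37
f 58 37 38
f 60 59 62
f 60 62 61
f 62 59 63
f 62 63 61
f 63 59 64
f 63 64 61
f 64 59 65
f 64 65 61
f 65 59 66
f 65 66 61
f 66 59 67
f 66 67 61
f 67 59 68
f 67 68 61
f 68 59 69
f 68 69 61
f 69 59 70
f 69 70 61
f 70 59 71
f 70 71 61
f 71 59 60
f 71 60 61
f 73 72 75
f 73 75 74
f 75 72 76
f 75 76 74
f 76 72 77
f 76 77 74
f 77 72 78
f 77 78 74
f 78 72 79
f 78 79 74
f 79 72 80
f 79 80 74
f 80 72 81
f 80 81 74
f 81 72 82
f 81 82 74
f 82 72 83
f 82 83 74
f 83 72 73
f 83 73 74



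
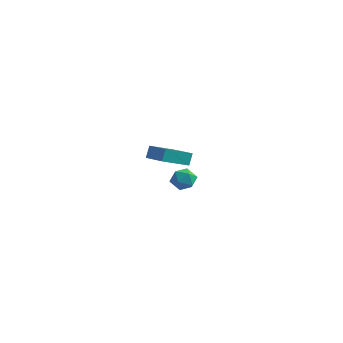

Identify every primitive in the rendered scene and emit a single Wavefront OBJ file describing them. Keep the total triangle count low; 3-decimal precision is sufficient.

v 3.311 -2.933 0.942
v 3.882 -2.892 0.513
v 2.898 -3.808 0.307
v 3.469 -3.767 -0.122
v 3.543 -3.997 0.551
v 3.798 -3.457 0.943
v 2.982 -3.243 -0.123
v 3.237 -2.703 0.269
v 3.678 -3.083 -0.145
v 4.025 -3.549 0.272
v 2.755 -3.151 0.548
v 3.102 -3.617 0.965
v -3.07 2.5 -2.411
v -3.112 2.879 -1.685
v -2.444 4.068 -3.193
v -2.486 4.447 -2.467
v -1.754 2.113 -2.133
v -1.796 2.492 -1.407
v -1.128 3.681 -2.915
v -1.17 4.06 -2.189
f 1 12 6
f 1 6 2
f 1 2 8
f 1 8 11
f 1 11 12
f 2 6 10
f 6 12 5
f 12 11 3
f 11 8 7
f 8 2 9
f 4 10 5
f 4 5 3
f 4 3 7
f 4 7 9
f 4 9 10
f 5 10 6
f 3 5 12
f 7 3 11
f 9 7 8
f 10 9 2
f 14 16 13
f 17 14 13
f 13 16 15
f 15 17 13
f 14 20 16
f 18 14 17
f 18 20 14
f 16 20 15
f 19 17 15
f 15 20 19
f 19 18 17
f 20 18 19



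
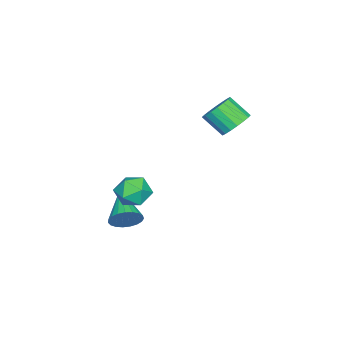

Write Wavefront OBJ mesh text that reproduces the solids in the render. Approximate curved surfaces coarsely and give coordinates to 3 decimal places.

v 0.181 -0.897 -1.703
v 0.65 -0.676 -0.862
v 1.57 -1.344 -2.358
v 2.039 -1.123 -1.517
v 1.422 -1.895 -1.551
v 0.564 -1.619 -1.146
v 1.656 -0.401 -2.074
v 0.798 -0.125 -1.669
v 1.561 -0.369 -1.091
v 1.417 -1.292 -0.767
v 0.803 -0.728 -2.453
v 0.659 -1.651 -2.129
v 0.785 -1.541 -3.957
v 1.331 -2.016 -3.492
v -0.845 -2.539 -3.063
v 1.276 -1.735 -3.278
v 1.136 -1.42 -3.181
v 0.936 -1.126 -3.219
v 0.709 -0.904 -3.384
v 0.496 -0.792 -3.648
v 0.332 -0.81 -3.966
v 0.247 -0.954 -4.282
v 0.255 -1.199 -4.542
v 0.354 -1.504 -4.701
v 0.528 -1.815 -4.731
v 0.746 -2.078 -4.627
v 0.971 -2.249 -4.408
v 1.164 -2.297 -4.111
v 1.291 -2.215 -3.787
v -2.76 2.64 1.54
v -1.869 2.708 1.712
v -1.969 1.648 2.652
v -2.86 1.58 2.48
v -2.032 2.962 1.981
v -2.133 1.903 2.921
v -2.339 3.153 2.163
v -2.44 2.093 3.103
v -2.73 3.242 2.222
v -2.831 2.182 3.162
v -3.127 3.212 2.145
v -3.227 2.152 3.085
v -3.451 3.068 1.949
v -3.551 2.009 2.889
v -3.638 2.84 1.672
v -3.738 1.78 2.612
v -3.651 2.572 1.368
v -3.751 1.512 2.308
v -3.487 2.317 1.099
v -3.588 1.258 2.039
v -3.18 2.127 0.917
v -3.281 1.067 1.857
v -2.789 2.038 0.858
v -2.89 0.978 1.798
v -2.393 2.068 0.935
v -2.493 1.008 1.875
v -2.069 2.211 1.131
v -2.169 1.152 2.071
v -1.882 2.44 1.408
v -1.982 1.38 2.348
f 1 12 6
f 1 6 2
f 1 2 8
f 1 8 11
f 1 11 12
f 2 6 10
f 6 12 5
f 12 11 3
f 11 8 7
f 8 2 9
f 4 10 5
f 4 5 3
f 4 3 7
f 4 7 9
f 4 9 10
f 5 10 6
f 3 5 12
f 7 3 11
f 9 7 8
f 10 9 2
f 14 13 16
f 14 16 15
f 16 13 17
f 16 17 15
f 17 13 18
f 17 18 15
f 18 13 19
f 18 19 15
f 19 13 20
f 19 20 15
f 20 13 21
f 20 21 15
f 21 13 22
f 21 22 15
f 22 13 23
f 22 23 15
f 23 13 24
f 23 24 15
f 24 13 25
f 24 25 15
f 25 13 26
f 25 26 15
f 26 13 27
f 26 27 15
f 27 13 28
f 27 28 15
f 28 13 29
f 28 29 15
f 29 13 14
f 29 14 15
f 31 30 34
f 31 34 32
f 32 34 35
f 32 35 33
f 34 30 36
f 34 36 35
f 35 36 37
f 35 37 33
f 36 30 38
f 36 38 37
f 37 38 39
f 37 39 33
f 38 30 40
f 38 40 39
f 39 40 41
f 39 41 33
f 40 30 42
f 40 42 41
f 41 42 43
f 41 43 33
f 42 30 44
f 42 44 43
f 43 44 45
f 43 45 33
f 44 30 46
f 44 46 45
f 45 46 47
f 45 47 33
f 46 30 48
f 46 48 47
f 47 48 49
f 47 49 33
f 48 30 50
f 48 50 49
f 49 50 51
f 49 51 33
f 50 30 52
f 50 52 51
f 51 52 53
f 51 53 33
f 52 30 54
f 52 54 53
f 53 54 55
f 53 55 33
f 54 30 56
f 54 56 55
f 55 56 57
f 55 57 33
f 56 30 58
f 56 58 57
f 57 58 59
f 57 59 33
f 58 30 31
f 58 31 59
f 59 31 32
f 59 32 33



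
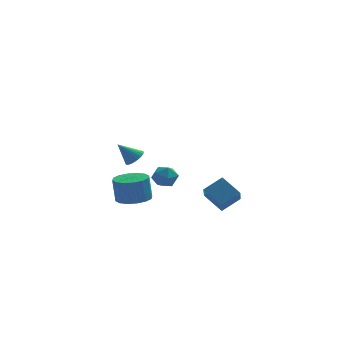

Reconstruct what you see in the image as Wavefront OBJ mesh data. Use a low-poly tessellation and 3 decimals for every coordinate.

v -1.198 -3.68 3.048
v -0.767 -3.924 3.421
v -2.062 -3.7 4.032
v -0.732 -3.671 3.457
v -0.778 -3.42 3.422
v -0.896 -3.213 3.322
v -1.066 -3.088 3.175
v -1.26 -3.064 3.006
v -1.442 -3.148 2.844
v -1.582 -3.323 2.718
v -1.656 -3.56 2.648
v -1.651 -3.818 2.647
v -1.567 -4.052 2.716
v -1.42 -4.221 2.842
v -1.234 -4.297 3.004
v -1.042 -4.267 3.173
v -0.877 -4.135 3.321
v 0.489 4.423 -0.964
v 1.317 4.509 -1.145
v 0.383 3.431 -1.915
v 1.211 3.517 -2.096
v 0.971 3.19 -1.347
v 1.036 3.803 -0.759
v 0.664 4.137 -2.301
v 0.729 4.75 -1.713
v 1.425 4.332 -1.971
v 1.614 3.747 -1.382
v 0.086 4.193 -1.678
v 0.275 3.608 -1.089
v 3.679 -0.033 -2.547
v 3.545 -1.092 -1.64
v 2.786 0.797 -1.708
v 2.652 -0.261 -0.802
v 4.748 0.421 -1.858
v 4.614 -0.637 -0.952
v 3.855 1.252 -1.02
v 3.721 0.193 -0.113
v -1.203 -2.645 -0.335
v -0.425 -2.05 -0.29
v -0.58 -1.96 1.18
v -1.357 -2.555 1.135
v -0.823 -1.742 -0.35
v -0.978 -1.651 1.119
v -1.323 -1.675 -0.407
v -1.477 -1.585 1.062
v -1.791 -1.869 -0.444
v -1.945 -1.778 1.025
v -2.101 -2.27 -0.452
v -2.255 -2.18 1.017
v -2.17 -2.772 -0.428
v -2.324 -2.682 1.041
v -1.98 -3.24 -0.38
v -2.135 -3.15 1.09
v -1.582 -3.549 -0.319
v -1.737 -3.458 1.15
v -1.083 -3.615 -0.262
v -1.237 -3.525 1.207
v -0.615 -3.422 -0.225
v -0.769 -3.331 1.244
v -0.305 -3.02 -0.217
v -0.459 -2.93 1.252
v -0.236 -2.518 -0.241
v -0.39 -2.428 1.228
f 2 1 4
f 2 4 3
f 4 1 5
f 4 5 3
f 5 1 6
f 5 6 3
f 6 1 7
f 6 7 3
f 7 1 8
f 7 8 3
f 8 1 9
f 8 9 3
f 9 1 10
f 9 10 3
f 10 1 11
f 10 11 3
f 11 1 12
f 11 12 3
f 12 1 13
f 12 13 3
f 13 1 14
f 13 14 3
f 14 1 15
f 14 15 3
f 15 1 16
f 15 16 3
f 16 1 17
f 16 17 3
f 17 1 2
f 17 2 3
f 18 29 23
f 18 23 19
f 18 19 25
f 18 25 28
f 18 28 29
f 19 23 27
f 23 29 22
f 29 28 20
f 28 25 24
f 25 19 26
f 21 27 22
f 21 22 20
f 21 20 24
f 21 24 26
f 21 26 27
f 22 27 23
f 20 22 29
f 24 20 28
f 26 24 25
f 27 26 19
f 31 33 30
f 34 31 30
f 30 33 32
f 32 34 30
f 31 37 33
f 35 31 34
f 35 37 31
f 33 37 32
f 36 34 32
f 32 37 36
f 36 35 34
f 37 35 36
f 39 38 42
f 39 42 40
f 40 42 43
f 40 43 41
f 42 38 44
f 42 44 43
f 43 44 45
f 43 45 41
f 44 38 46
f 44 46 45
f 45 46 47
f 45 47 41
f 46 38 48
f 46 48 47
f 47 48 49
f 47 49 41
f 48 38 50
f 48 50 49
f 49 50 51
f 49 51 41
f 50 38 52
f 50 52 51
f 51 52 53
f 51 53 41
f 52 38 54
f 52 54 53
f 53 54 55
f 53 55 41
f 54 38 56
f 54 56 55
f 55 56 57
f 55 57 41
f 56 38 58
f 56 58 57
f 57 58 59
f 57 59 41
f 58 38 60
f 58 60 59
f 59 60 61
f 59 61 41
f 60 38 62
f 60 62 61
f 61 62 63
f 61 63 41
f 62 38 39
f 62 39 63
f 63 39 40
f 63 40 41



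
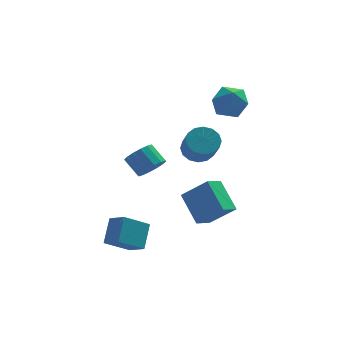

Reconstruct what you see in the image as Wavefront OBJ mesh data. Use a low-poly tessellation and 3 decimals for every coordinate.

v 2.076 2.736 -0.548
v 2.459 2.133 -1.144
v 2.566 0.941 0.133
v 2.184 1.544 0.728
v 2.83 2.371 -0.952
v 2.938 1.179 0.324
v 3 2.708 -0.653
v 3.107 1.516 0.624
v 2.922 3.052 -0.325
v 3.03 1.86 0.952
v 2.618 3.311 -0.057
v 2.725 2.119 1.22
v 2.168 3.416 0.079
v 2.276 2.224 1.356
v 1.694 3.339 0.047
v 1.801 2.147 1.324
v 1.322 3.101 -0.144
v 1.43 1.909 1.132
v 1.153 2.764 -0.444
v 1.26 1.572 0.833
v 1.23 2.42 -0.772
v 1.338 1.228 0.505
v 1.535 2.161 -1.04
v 1.642 0.969 0.237
v 1.984 2.056 -1.176
v 2.092 0.864 0.101
v 1.25 -2.264 -3.021
v 0.68 -0.819 -1.794
v 2.029 -1.56 -3.488
v 1.46 -0.114 -2.261
v 2.5 -2.826 -1.779
v 1.931 -1.38 -0.552
v 3.28 -2.121 -2.246
v 2.71 -0.676 -1.019
v -0.256 3.284 -2.18
v 0.173 2.898 -1.49
v -0.454 3.671 -0.669
v -0.884 4.056 -1.36
v 0.445 3.254 -1.617
v -0.182 4.027 -0.796
v 0.529 3.618 -1.895
v -0.098 4.391 -1.074
v 0.403 3.892 -2.25
v -0.224 4.665 -1.429
v 0.1 4.004 -2.586
v -0.527 4.776 -1.765
v -0.299 3.922 -2.813
v -0.926 4.695 -1.993
v -0.686 3.669 -2.871
v -1.313 4.442 -2.05
v -0.958 3.313 -2.744
v -1.585 4.086 -1.923
v -1.042 2.949 -2.466
v -1.669 3.722 -1.645
v -0.916 2.675 -2.111
v -1.543 3.448 -1.29
v -0.613 2.564 -1.775
v -1.24 3.336 -0.954
v -0.214 2.645 -1.547
v -0.841 3.418 -0.727
v -2.056 -1.804 -4.992
v -3.384 -2.204 -4.08
v -1.636 -0.731 -3.911
v -2.964 -1.131 -2.999
v -1.416 -2.629 -4.421
v -2.744 -3.029 -3.509
v -0.996 -1.556 -3.34
v -2.324 -1.956 -2.428
v 3.729 3.62 1.641
v 4.721 3.43 2.136
v 2.879 2.83 3.044
v 3.871 2.64 3.539
v 3.482 3.691 3.444
v 4.007 4.18 2.577
v 3.593 2.08 2.603
v 4.118 2.569 1.736
v 4.637 2.479 2.73
v 4.569 3.474 3.25
v 3.031 2.786 1.93
v 2.963 3.781 2.45
f 2 1 5
f 2 5 3
f 3 5 6
f 3 6 4
f 5 1 7
f 5 7 6
f 6 7 8
f 6 8 4
f 7 1 9
f 7 9 8
f 8 9 10
f 8 10 4
f 9 1 11
f 9 11 10
f 10 11 12
f 10 12 4
f 11 1 13
f 11 13 12
f 12 13 14
f 12 14 4
f 13 1 15
f 13 15 14
f 14 15 16
f 14 16 4
f 15 1 17
f 15 17 16
f 16 17 18
f 16 18 4
f 17 1 19
f 17 19 18
f 18 19 20
f 18 20 4
f 19 1 21
f 19 21 20
f 20 21 22
f 20 22 4
f 21 1 23
f 21 23 22
f 22 23 24
f 22 24 4
f 23 1 25
f 23 25 24
f 24 25 26
f 24 26 4
f 25 1 2
f 25 2 26
f 26 2 3
f 26 3 4
f 28 30 27
f 31 28 27
f 27 30 29
f 29 31 27
f 28 34 30
f 32 28 31
f 32 34 28
f 30 34 29
f 33 31 29
f 29 34 33
f 33 32 31
f 34 32 33
f 36 35 39
f 36 39 37
f 37 39 40
f 37 40 38
f 39 35 41
f 39 41 40
f 40 41 42
f 40 42 38
f 41 35 43
f 41 43 42
f 42 43 44
f 42 44 38
f 43 35 45
f 43 45 44
f 44 45 46
f 44 46 38
f 45 35 47
f 45 47 46
f 46 47 48
f 46 48 38
f 47 35 49
f 47 49 48
f 48 49 50
f 48 50 38
f 49 35 51
f 49 51 50
f 50 51 52
f 50 52 38
f 51 35 53
f 51 53 52
f 52 53 54
f 52 54 38
f 53 35 55
f 53 55 54
f 54 55 56
f 54 56 38
f 55 35 57
f 55 57 56
f 56 57 58
f 56 58 38
f 57 35 59
f 57 59 58
f 58 59 60
f 58 60 38
f 59 35 36
f 59 36 60
f 60 36 37
f 60 37 38
f 62 64 61
f 65 62 61
f 61 64 63
f 63 65 61
f 62 68 64
f 66 62 65
f 66 68 62
f 64 68 63
f 67 65 63
f 63 68 67
f 67 66 65
f 68 66 67
f 69 80 74
f 69 74 70
f 69 70 76
f 69 76 79
f 69 79 80
f 70 74 78
f 74 80 73
f 80 79 71
f 79 76 75
f 76 70 77
f 72 78 73
f 72 73 71
f 72 71 75
f 72 75 77
f 72 77 78
f 73 78 74
f 71 73 80
f 75 71 79
f 77 75 76
f 78 77 70



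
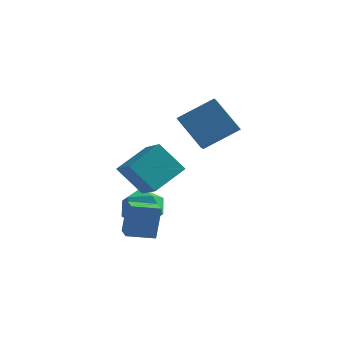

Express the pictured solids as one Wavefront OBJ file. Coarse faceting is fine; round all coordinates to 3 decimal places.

v 0.686 -1.642 0.629
v 1.599 -1.555 0.136
v 0.241 -2.885 -0.416
v 1.154 -2.798 -0.909
v 1.12 -3.168 0.063
v 1.396 -2.4 0.709
v 0.444 -2.04 -0.989
v 0.72 -1.272 -0.343
v 1.45 -1.801 -0.864
v 1.867 -2.498 -0.213
v -0.027 -1.942 -0.067
v 0.39 -2.639 0.584
v 1.906 -3.703 1.807
v 0.805 -3.62 3.006
v 1.028 -2.619 0.926
v -0.073 -2.536 2.125
v 2.773 -2.424 2.515
v 1.672 -2.341 3.714
v 1.895 -1.34 1.634
v 0.794 -1.257 2.833
v 2.877 -0.443 2.685
v 1.68 0.118 3.95
v 2.689 0.63 2.031
v 1.491 1.19 3.296
v 4.249 0.37 3.624
v 3.051 0.93 4.889
v 4.06 1.442 2.97
v 2.863 2.003 4.235
v 1.004 -4.771 -0.3
v 1.091 -4.274 1.123
v 0.574 -3.931 -0.567
v 0.662 -3.434 0.857
v 2.098 -4.286 -0.537
v 2.186 -3.789 0.887
v 1.669 -3.446 -0.803
v 1.756 -2.949 0.62
f 1 12 6
f 1 6 2
f 1 2 8
f 1 8 11
f 1 11 12
f 2 6 10
f 6 12 5
f 12 11 3
f 11 8 7
f 8 2 9
f 4 10 5
f 4 5 3
f 4 3 7
f 4 7 9
f 4 9 10
f 5 10 6
f 3 5 12
f 7 3 11
f 9 7 8
f 10 9 2
f 14 16 13
f 17 14 13
f 13 16 15
f 15 17 13
f 14 20 16
f 18 14 17
f 18 20 14
f 16 20 15
f 19 17 15
f 15 20 19
f 19 18 17
f 20 18 19
f 22 24 21
f 25 22 21
f 21 24 23
f 23 25 21
f 22 28 24
f 26 22 25
f 26 28 22
f 24 28 23
f 27 25 23
f 23 28 27
f 27 26 25
f 28 26 27
f 30 32 29
f 33 30 29
f 29 32 31
f 31 33 29
f 30 36 32
f 34 30 33
f 34 36 30
f 32 36 31
f 35 33 31
f 31 36 35
f 35 34 33
f 36 34 35



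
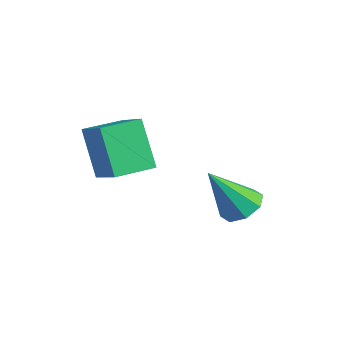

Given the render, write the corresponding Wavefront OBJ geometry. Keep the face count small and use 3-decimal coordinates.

v -3.689 -2.775 0.622
v -2.649 -2.839 1.257
v -3.615 -1.658 0.612
v -2.575 -1.722 1.248
v -2.905 -2.838 -0.668
v -1.865 -2.902 -0.032
v -2.831 -1.721 -0.677
v -1.791 -1.785 -0.042
v -1.786 0.729 -2.394
v -1.206 0.895 -2.152
v -2.114 -0.089 -1.046
v -1.561 1.224 -2.038
v -2.048 1.264 -2.132
v -2.381 0.99 -2.38
v -2.366 0.564 -2.635
v -2.012 0.234 -2.749
v -1.525 0.195 -2.655
v -1.191 0.468 -2.407
f 2 4 1
f 5 2 1
f 1 4 3
f 3 5 1
f 2 8 4
f 6 2 5
f 6 8 2
f 4 8 3
f 7 5 3
f 3 8 7
f 7 6 5
f 8 6 7
f 10 9 12
f 10 12 11
f 12 9 13
f 12 13 11
f 13 9 14
f 13 14 11
f 14 9 15
f 14 15 11
f 15 9 16
f 15 16 11
f 16 9 17
f 16 17 11
f 17 9 18
f 17 18 11
f 18 9 10
f 18 10 11



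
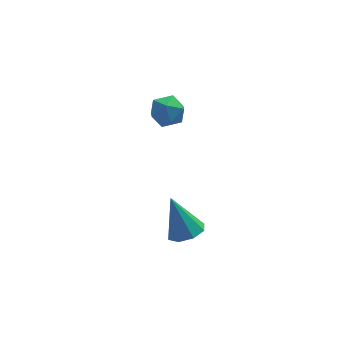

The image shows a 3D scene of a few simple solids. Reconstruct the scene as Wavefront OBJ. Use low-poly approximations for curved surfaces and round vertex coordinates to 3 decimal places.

v -2.319 3.694 -1.889
v -2.061 3.264 -1.214
v -2.739 2.536 -2.466
v -2.481 2.106 -1.791
v -3.142 2.622 -1.733
v -2.883 3.338 -1.377
v -1.917 2.462 -2.303
v -1.658 3.178 -1.947
v -1.812 2.503 -1.47
v -2.57 2.601 -1.118
v -2.23 3.199 -2.562
v -2.988 3.297 -2.21
v -3.105 -2.281 -4.504
v -2.331 -2.132 -4.367
v -3.535 -1.559 -2.856
v -2.614 -1.665 -4.645
v -3.184 -1.559 -4.841
v -3.708 -1.876 -4.839
v -3.879 -2.43 -4.641
v -3.596 -2.896 -4.363
v -3.026 -3.002 -4.168
v -2.502 -2.686 -4.169
f 1 12 6
f 1 6 2
f 1 2 8
f 1 8 11
f 1 11 12
f 2 6 10
f 6 12 5
f 12 11 3
f 11 8 7
f 8 2 9
f 4 10 5
f 4 5 3
f 4 3 7
f 4 7 9
f 4 9 10
f 5 10 6
f 3 5 12
f 7 3 11
f 9 7 8
f 10 9 2
f 14 13 16
f 14 16 15
f 16 13 17
f 16 17 15
f 17 13 18
f 17 18 15
f 18 13 19
f 18 19 15
f 19 13 20
f 19 20 15
f 20 13 21
f 20 21 15
f 21 13 22
f 21 22 15
f 22 13 14
f 22 14 15



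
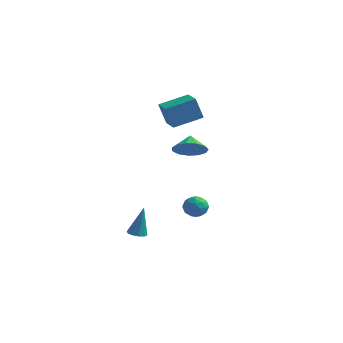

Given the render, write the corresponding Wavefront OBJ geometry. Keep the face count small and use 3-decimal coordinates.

v 2.952 1.321 -3.148
v 3.426 0.99 -3.73
v 2.354 0.15 -2.97
v 2.828 -0.181 -3.552
v 3.156 0.047 -2.836
v 3.526 0.771 -2.946
v 2.254 0.369 -3.754
v 2.624 1.093 -3.864
v 2.995 0.402 -4.105
v 3.552 0.203 -3.537
v 2.228 0.937 -3.163
v 2.785 0.738 -2.595
v 3.242 1.258 -3.454
v 2.538 -0.118 -3.246
v 2.731 0.016 -2.825
v 3.01 -0.179 -3.167
v 3.301 1.129 -2.994
v 3.579 0.935 -3.336
v 3.42 0.381 -2.81
v 2.201 0.205 -3.364
v 2.479 0.011 -3.706
v 2.77 1.319 -3.533
v 3.049 1.124 -3.875
v 2.36 0.759 -3.89
v 3.267 0.718 -4.017
v 2.915 0.03 -3.912
v 2.577 0.353 -4.031
v 2.795 0.779 -4.096
v 3.595 0.601 -3.683
v 3.243 -0.087 -3.579
v 3.436 0.047 -3.158
v 3.653 0.472 -3.222
v 3.341 0.256 -3.904
v 2.537 1.227 -3.121
v 2.185 0.539 -3.017
v 2.127 0.668 -3.478
v 2.344 1.093 -3.542
v 2.865 1.11 -2.788
v 2.513 0.422 -2.683
v 2.985 0.361 -2.604
v 3.203 0.787 -2.669
v 2.439 0.884 -2.796
v 0.545 -2.183 -4.973
v 1.098 -1.953 -5.084
v 0.775 -1.777 -2.987
v 0.847 -1.673 -5.113
v 0.481 -1.588 -5.087
v 0.139 -1.73 -5.018
v -0.048 -2.046 -4.932
v -0.009 -2.414 -4.861
v 0.242 -2.694 -4.833
v 0.608 -2.779 -4.858
v 0.95 -2.637 -4.927
v 1.138 -2.321 -5.014
v 1.146 1.001 2.579
v 0.757 0.741 4.088
v 0.167 1.85 2.473
v -0.222 1.589 3.982
v 2.342 2.451 3.138
v 1.953 2.19 4.647
v 1.363 3.299 3.032
v 0.974 3.039 4.541
v 2.751 0.121 1.447
v 3.714 0.162 1.912
v 2.349 0.879 2.213
v 3.712 0.59 1.487
v 3.405 0.868 1.049
v 2.89 0.909 0.738
v 2.331 0.7 0.652
v 1.905 0.307 0.819
v 1.748 -0.145 1.185
v 1.909 -0.513 1.635
v 2.338 -0.68 2.025
v 2.897 -0.593 2.232
v 3.41 -0.279 2.19
f 1 38 17
f 38 12 41
f 17 41 6
f 38 41 17
f 1 17 13
f 17 6 18
f 13 18 2
f 17 18 13
f 1 13 22
f 13 2 23
f 22 23 8
f 13 23 22
f 1 22 34
f 22 8 37
f 34 37 11
f 22 37 34
f 1 34 38
f 34 11 42
f 38 42 12
f 34 42 38
f 2 18 29
f 18 6 32
f 29 32 10
f 18 32 29
f 6 41 19
f 41 12 40
f 19 40 5
f 41 40 19
f 12 42 39
f 42 11 35
f 39 35 3
f 42 35 39
f 11 37 36
f 37 8 24
f 36 24 7
f 37 24 36
f 8 23 28
f 23 2 25
f 28 25 9
f 23 25 28
f 4 30 16
f 30 10 31
f 16 31 5
f 30 31 16
f 4 16 14
f 16 5 15
f 14 15 3
f 16 15 14
f 4 14 21
f 14 3 20
f 21 20 7
f 14 20 21
f 4 21 26
f 21 7 27
f 26 27 9
f 21 27 26
f 4 26 30
f 26 9 33
f 30 33 10
f 26 33 30
f 5 31 19
f 31 10 32
f 19 32 6
f 31 32 19
f 3 15 39
f 15 5 40
f 39 40 12
f 15 40 39
f 7 20 36
f 20 3 35
f 36 35 11
f 20 35 36
f 9 27 28
f 27 7 24
f 28 24 8
f 27 24 28
f 10 33 29
f 33 9 25
f 29 25 2
f 33 25 29
f 44 43 46
f 44 46 45
f 46 43 47
f 46 47 45
f 47 43 48
f 47 48 45
f 48 43 49
f 48 49 45
f 49 43 50
f 49 50 45
f 50 43 51
f 50 51 45
f 51 43 52
f 51 52 45
f 52 43 53
f 52 53 45
f 53 43 54
f 53 54 45
f 54 43 44
f 54 44 45
f 56 58 55
f 59 56 55
f 55 58 57
f 57 59 55
f 56 62 58
f 60 56 59
f 60 62 56
f 58 62 57
f 61 59 57
f 57 62 61
f 61 60 59
f 62 60 61
f 64 63 66
f 64 66 65
f 66 63 67
f 66 67 65
f 67 63 68
f 67 68 65
f 68 63 69
f 68 69 65
f 69 63 70
f 69 70 65
f 70 63 71
f 70 71 65
f 71 63 72
f 71 72 65
f 72 63 73
f 72 73 65
f 73 63 74
f 73 74 65
f 74 63 75
f 74 75 65
f 75 63 64
f 75 64 65



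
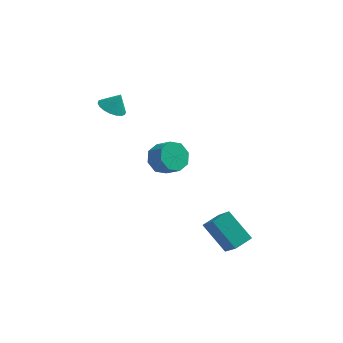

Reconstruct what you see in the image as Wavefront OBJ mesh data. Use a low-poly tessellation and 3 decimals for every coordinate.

v 4.031 -3.425 -3.396
v 2.741 -2.552 -2.157
v 3.371 -2.202 -4.944
v 2.081 -1.329 -3.705
v 4.779 -2.691 -3.135
v 3.489 -1.818 -1.896
v 4.119 -1.468 -4.683
v 2.829 -0.595 -3.444
v -3.269 2.509 2.078
v -2.702 2.964 1.678
v -2.811 2.751 3.002
v -2.969 3.209 1.746
v -3.296 3.315 1.881
v -3.618 3.262 2.054
v -3.871 3.06 2.233
v -4.004 2.749 2.38
v -3.992 2.39 2.467
v -3.837 2.055 2.478
v -3.569 1.81 2.409
v -3.242 1.704 2.274
v -2.92 1.757 2.101
v -2.668 1.959 1.923
v -2.534 2.27 1.775
v -2.546 2.629 1.688
v -0.883 4.157 -3.397
v -0.176 4.252 -4.069
v 0.63 3.739 -3.295
v -0.077 3.643 -2.623
v -0.227 4.85 -3.62
v 0.579 4.337 -2.845
v -0.662 5.042 -3.04
v 0.144 4.529 -2.265
v -1.227 4.715 -2.669
v -0.421 4.202 -1.895
v -1.59 4.061 -2.725
v -0.784 3.548 -1.951
v -1.539 3.463 -3.175
v -0.733 2.95 -2.4
v -1.104 3.271 -3.755
v -0.298 2.758 -2.98
v -0.539 3.598 -4.125
v 0.267 3.085 -3.351
f 2 4 1
f 5 2 1
f 1 4 3
f 3 5 1
f 2 8 4
f 6 2 5
f 6 8 2
f 4 8 3
f 7 5 3
f 3 8 7
f 7 6 5
f 8 6 7
f 10 9 12
f 10 12 11
f 12 9 13
f 12 13 11
f 13 9 14
f 13 14 11
f 14 9 15
f 14 15 11
f 15 9 16
f 15 16 11
f 16 9 17
f 16 17 11
f 17 9 18
f 17 18 11
f 18 9 19
f 18 19 11
f 19 9 20
f 19 20 11
f 20 9 21
f 20 21 11
f 21 9 22
f 21 22 11
f 22 9 23
f 22 23 11
f 23 9 24
f 23 24 11
f 24 9 10
f 24 10 11
f 26 25 29
f 26 29 27
f 27 29 30
f 27 30 28
f 29 25 31
f 29 31 30
f 30 31 32
f 30 32 28
f 31 25 33
f 31 33 32
f 32 33 34
f 32 34 28
f 33 25 35
f 33 35 34
f 34 35 36
f 34 36 28
f 35 25 37
f 35 37 36
f 36 37 38
f 36 38 28
f 37 25 39
f 37 39 38
f 38 39 40
f 38 40 28
f 39 25 41
f 39 41 40
f 40 41 42
f 40 42 28
f 41 25 26
f 41 26 42
f 42 26 27
f 42 27 28



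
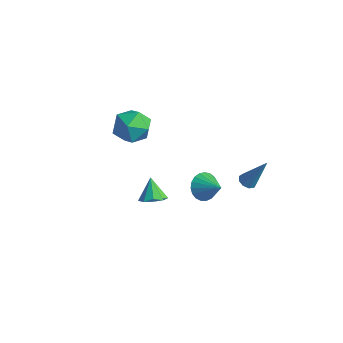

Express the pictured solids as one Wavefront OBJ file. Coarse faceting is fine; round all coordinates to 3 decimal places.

v 0.86 -0.839 -1.105
v 1.251 -0.374 -1.769
v 2.1 -0.781 -0.335
v 1.107 -0.101 -1.557
v 0.92 0.044 -1.268
v 0.723 0.037 -0.95
v 0.549 -0.122 -0.659
v 0.43 -0.405 -0.445
v 0.385 -0.763 -0.345
v 0.422 -1.134 -0.376
v 0.535 -1.454 -0.534
v 0.704 -1.668 -0.79
v 0.9 -1.738 -1.101
v 1.09 -1.653 -1.413
v 1.24 -1.427 -1.671
v 1.324 -1.1 -1.831
v 1.328 -0.727 -1.866
v -4.039 -1.314 0.998
v -2.863 -1.594 0.956
v -4.257 -2.466 2.564
v -3.081 -2.746 2.522
v -3.426 -1.629 2.829
v -3.291 -0.917 1.861
v -3.829 -3.143 1.659
v -3.694 -2.431 0.691
v -2.734 -2.725 1.364
v -2.484 -1.789 2.087
v -4.636 -2.271 1.433
v -4.386 -1.335 2.156
v 3.311 -0.076 0.675
v 3.613 0.283 0.429
v 4.169 0.456 2.505
v 3.3 0.434 0.532
v 2.992 0.346 0.702
v 2.833 0.061 0.859
v 2.898 -0.289 0.931
v 3.156 -0.539 0.882
v 3.487 -0.572 0.737
v 3.735 -0.374 0.563
v 3.785 -0.036 0.441
v -0.283 -3.438 -1.298
v 0.274 -2.875 -1.184
v -0.917 -3.042 -0.162
v -0.138 -2.674 -1.484
v -0.617 -2.831 -1.697
v -0.939 -3.272 -1.723
v -0.955 -3.791 -1.55
v -0.656 -4.145 -1.259
v -0.182 -4.168 -0.986
v 0.245 -3.85 -0.859
v 0.425 -3.339 -0.937
f 2 1 4
f 2 4 3
f 4 1 5
f 4 5 3
f 5 1 6
f 5 6 3
f 6 1 7
f 6 7 3
f 7 1 8
f 7 8 3
f 8 1 9
f 8 9 3
f 9 1 10
f 9 10 3
f 10 1 11
f 10 11 3
f 11 1 12
f 11 12 3
f 12 1 13
f 12 13 3
f 13 1 14
f 13 14 3
f 14 1 15
f 14 15 3
f 15 1 16
f 15 16 3
f 16 1 17
f 16 17 3
f 17 1 2
f 17 2 3
f 18 29 23
f 18 23 19
f 18 19 25
f 18 25 28
f 18 28 29
f 19 23 27
f 23 29 22
f 29 28 20
f 28 25 24
f 25 19 26
f 21 27 22
f 21 22 20
f 21 20 24
f 21 24 26
f 21 26 27
f 22 27 23
f 20 22 29
f 24 20 28
f 26 24 25
f 27 26 19
f 31 30 33
f 31 33 32
f 33 30 34
f 33 34 32
f 34 30 35
f 34 35 32
f 35 30 36
f 35 36 32
f 36 30 37
f 36 37 32
f 37 30 38
f 37 38 32
f 38 30 39
f 38 39 32
f 39 30 40
f 39 40 32
f 40 30 31
f 40 31 32
f 42 41 44
f 42 44 43
f 44 41 45
f 44 45 43
f 45 41 46
f 45 46 43
f 46 41 47
f 46 47 43
f 47 41 48
f 47 48 43
f 48 41 49
f 48 49 43
f 49 41 50
f 49 50 43
f 50 41 51
f 50 51 43
f 51 41 42
f 51 42 43

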